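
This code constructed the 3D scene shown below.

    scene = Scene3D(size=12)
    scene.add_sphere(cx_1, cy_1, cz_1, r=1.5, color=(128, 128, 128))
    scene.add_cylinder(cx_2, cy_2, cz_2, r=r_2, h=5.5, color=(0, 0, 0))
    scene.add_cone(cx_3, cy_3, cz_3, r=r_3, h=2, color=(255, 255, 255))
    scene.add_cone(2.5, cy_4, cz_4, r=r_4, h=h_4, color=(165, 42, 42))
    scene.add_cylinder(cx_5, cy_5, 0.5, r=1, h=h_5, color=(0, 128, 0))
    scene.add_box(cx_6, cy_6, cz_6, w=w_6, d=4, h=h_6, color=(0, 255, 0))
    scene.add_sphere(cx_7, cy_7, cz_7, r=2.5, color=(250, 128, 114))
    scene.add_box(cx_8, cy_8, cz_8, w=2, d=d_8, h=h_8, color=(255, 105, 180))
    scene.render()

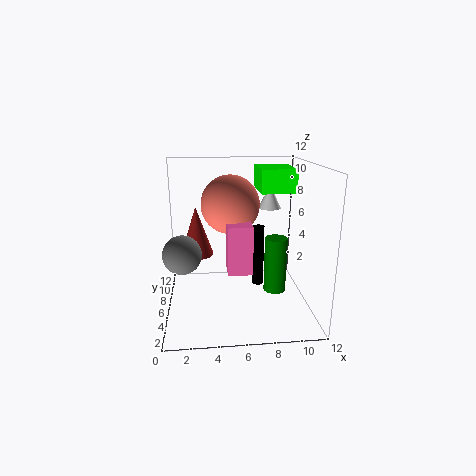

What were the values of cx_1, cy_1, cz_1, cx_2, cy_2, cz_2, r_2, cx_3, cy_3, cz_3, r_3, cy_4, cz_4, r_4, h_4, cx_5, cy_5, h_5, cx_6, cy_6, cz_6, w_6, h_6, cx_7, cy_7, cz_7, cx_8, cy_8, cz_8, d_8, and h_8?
cx_1 = 1.5, cy_1 = 4, cz_1 = 5.5, cx_2 = 8, cy_2 = 7.5, cz_2 = 1, r_2 = 0.5, cx_3 = 9, cy_3 = 8, cz_3 = 8, r_3 = 1, cy_4 = 9, cz_4 = 3.5, r_4 = 1.5, h_4 = 4.5, cx_5 = 9.5, cy_5 = 7, h_5 = 5, cx_6 = 8, cy_6 = 6.5, cz_6 = 9.5, w_6 = 3, h_6 = 2, cx_7 = 5.5, cy_7 = 7.5, cz_7 = 8.5, cx_8 = 5, cy_8 = 4, cz_8 = 3.5, d_8 = 2.5, h_8 = 4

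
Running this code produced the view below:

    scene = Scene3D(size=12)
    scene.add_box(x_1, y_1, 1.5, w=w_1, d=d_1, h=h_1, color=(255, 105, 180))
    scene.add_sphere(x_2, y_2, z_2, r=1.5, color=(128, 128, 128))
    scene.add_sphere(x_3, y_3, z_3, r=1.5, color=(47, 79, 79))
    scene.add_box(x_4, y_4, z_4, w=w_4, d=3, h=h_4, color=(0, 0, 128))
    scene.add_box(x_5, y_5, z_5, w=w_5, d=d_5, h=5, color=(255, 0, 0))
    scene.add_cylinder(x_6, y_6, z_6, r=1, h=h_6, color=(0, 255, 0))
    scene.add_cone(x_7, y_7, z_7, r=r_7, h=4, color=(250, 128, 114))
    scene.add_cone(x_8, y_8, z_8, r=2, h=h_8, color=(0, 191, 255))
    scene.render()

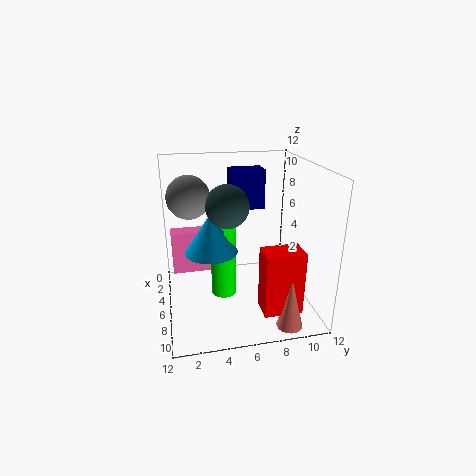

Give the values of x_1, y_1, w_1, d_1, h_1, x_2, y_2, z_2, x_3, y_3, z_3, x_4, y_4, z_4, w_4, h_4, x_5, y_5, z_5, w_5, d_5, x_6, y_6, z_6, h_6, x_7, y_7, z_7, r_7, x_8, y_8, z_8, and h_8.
x_1 = 1.5; y_1 = 0.5; w_1 = 1.5; d_1 = 4; h_1 = 4; x_2 = 8.5; y_2 = 2; z_2 = 10.5; x_3 = 9.5; y_3 = 4.5; z_3 = 10; x_4 = 1.5; y_4 = 6; z_4 = 7.5; w_4 = 2; h_4 = 3.5; x_5 = 9; y_5 = 7; z_5 = 1.5; w_5 = 2; d_5 = 3; x_6 = 7.5; y_6 = 4.5; z_6 = 2; h_6 = 5.5; x_7 = 11; y_7 = 9; z_7 = 0.5; r_7 = 1; x_8 = 8; y_8 = 3.5; z_8 = 6; h_8 = 3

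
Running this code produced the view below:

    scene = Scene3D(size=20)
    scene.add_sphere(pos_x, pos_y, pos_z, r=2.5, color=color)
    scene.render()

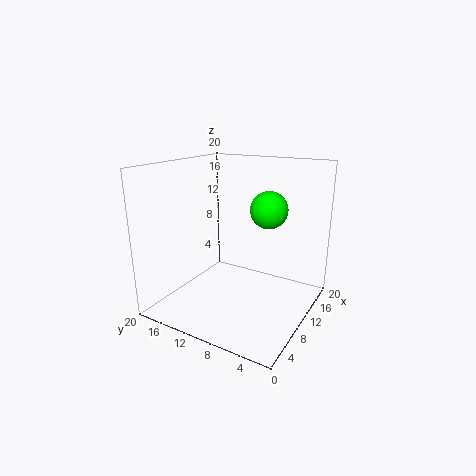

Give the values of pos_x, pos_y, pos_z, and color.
pos_x = 11.25
pos_y = 6
pos_z = 14.25
color = 'lime'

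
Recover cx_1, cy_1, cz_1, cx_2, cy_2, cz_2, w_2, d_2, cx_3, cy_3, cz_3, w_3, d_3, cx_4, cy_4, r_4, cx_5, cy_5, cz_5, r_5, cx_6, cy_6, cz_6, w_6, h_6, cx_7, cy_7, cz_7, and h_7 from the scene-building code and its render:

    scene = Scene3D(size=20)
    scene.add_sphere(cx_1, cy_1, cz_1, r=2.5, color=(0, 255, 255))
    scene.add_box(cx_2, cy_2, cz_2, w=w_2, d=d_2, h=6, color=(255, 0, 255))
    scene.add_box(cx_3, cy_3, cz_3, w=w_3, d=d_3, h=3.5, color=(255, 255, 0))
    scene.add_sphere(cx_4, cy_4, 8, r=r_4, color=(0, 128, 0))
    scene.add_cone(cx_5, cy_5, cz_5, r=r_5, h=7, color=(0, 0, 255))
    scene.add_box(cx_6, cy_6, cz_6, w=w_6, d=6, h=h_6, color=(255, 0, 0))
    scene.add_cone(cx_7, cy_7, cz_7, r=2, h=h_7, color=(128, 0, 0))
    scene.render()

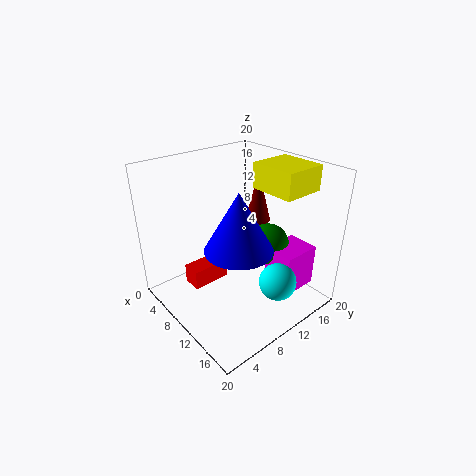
cx_1 = 16.5, cy_1 = 11.5, cz_1 = 5.5, cx_2 = 12.5, cy_2 = 13, cz_2 = 2.5, w_2 = 4.5, d_2 = 5.5, cx_3 = 9.5, cy_3 = 13, cz_3 = 16.5, w_3 = 6.5, d_3 = 6, cx_4 = 11.5, cy_4 = 14.5, r_4 = 3, cx_5 = 15.5, cy_5 = 5.5, cz_5 = 12.5, r_5 = 4, cx_6 = 2.5, cy_6 = 5.5, cz_6 = 0.5, w_6 = 3, h_6 = 3, cx_7 = 6, cy_7 = 17.5, cz_7 = 9, h_7 = 8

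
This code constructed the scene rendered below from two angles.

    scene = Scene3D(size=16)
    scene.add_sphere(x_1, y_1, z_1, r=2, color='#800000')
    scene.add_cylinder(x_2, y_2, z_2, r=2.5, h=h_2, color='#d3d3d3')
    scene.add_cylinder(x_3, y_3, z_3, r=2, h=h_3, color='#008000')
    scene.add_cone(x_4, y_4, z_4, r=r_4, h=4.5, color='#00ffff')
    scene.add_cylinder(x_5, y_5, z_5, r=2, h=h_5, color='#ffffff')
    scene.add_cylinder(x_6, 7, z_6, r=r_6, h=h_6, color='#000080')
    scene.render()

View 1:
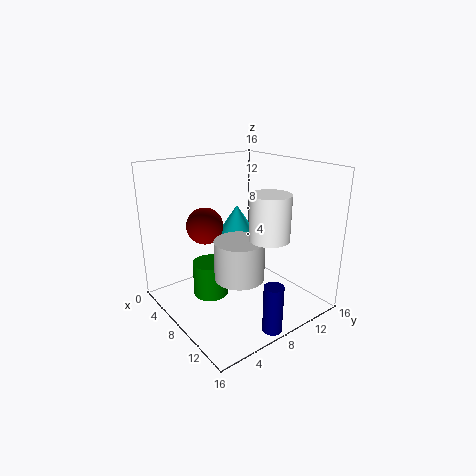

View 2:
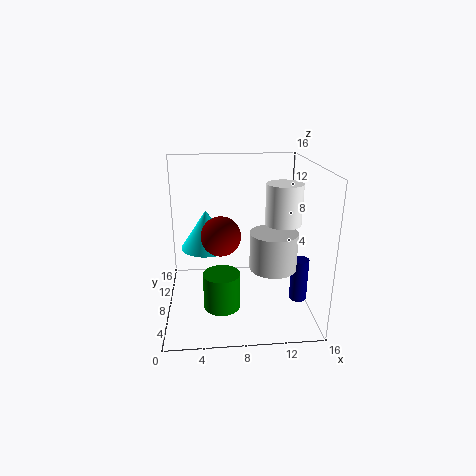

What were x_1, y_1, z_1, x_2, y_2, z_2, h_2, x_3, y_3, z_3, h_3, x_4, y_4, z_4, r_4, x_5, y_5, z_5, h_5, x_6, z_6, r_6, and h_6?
x_1 = 6; y_1 = 5; z_1 = 9.5; x_2 = 11.5; y_2 = 5.5; z_2 = 5.5; h_2 = 4; x_3 = 6; y_3 = 5.5; z_3 = 1; h_3 = 4; x_4 = 4.5; y_4 = 10.5; z_4 = 6; r_4 = 3; x_5 = 13; y_5 = 8; z_5 = 9.5; h_5 = 4.5; x_6 = 15; z_6 = 0.5; r_6 = 1; h_6 = 5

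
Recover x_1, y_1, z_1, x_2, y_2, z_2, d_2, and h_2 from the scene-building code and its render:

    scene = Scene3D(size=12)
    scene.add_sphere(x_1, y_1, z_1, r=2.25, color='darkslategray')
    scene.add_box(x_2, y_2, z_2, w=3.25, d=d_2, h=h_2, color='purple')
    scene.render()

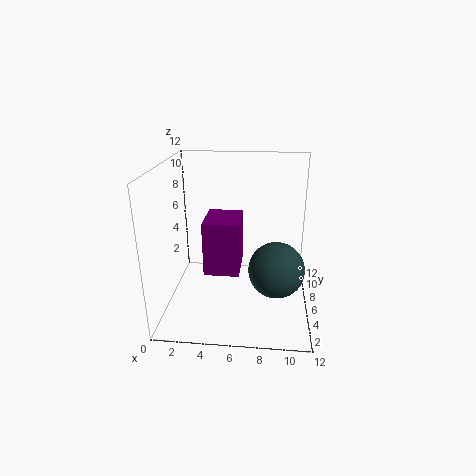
x_1 = 9.25
y_1 = 4.5
z_1 = 4
x_2 = 2.75
y_2 = 6.75
z_2 = 1.75
d_2 = 4
h_2 = 5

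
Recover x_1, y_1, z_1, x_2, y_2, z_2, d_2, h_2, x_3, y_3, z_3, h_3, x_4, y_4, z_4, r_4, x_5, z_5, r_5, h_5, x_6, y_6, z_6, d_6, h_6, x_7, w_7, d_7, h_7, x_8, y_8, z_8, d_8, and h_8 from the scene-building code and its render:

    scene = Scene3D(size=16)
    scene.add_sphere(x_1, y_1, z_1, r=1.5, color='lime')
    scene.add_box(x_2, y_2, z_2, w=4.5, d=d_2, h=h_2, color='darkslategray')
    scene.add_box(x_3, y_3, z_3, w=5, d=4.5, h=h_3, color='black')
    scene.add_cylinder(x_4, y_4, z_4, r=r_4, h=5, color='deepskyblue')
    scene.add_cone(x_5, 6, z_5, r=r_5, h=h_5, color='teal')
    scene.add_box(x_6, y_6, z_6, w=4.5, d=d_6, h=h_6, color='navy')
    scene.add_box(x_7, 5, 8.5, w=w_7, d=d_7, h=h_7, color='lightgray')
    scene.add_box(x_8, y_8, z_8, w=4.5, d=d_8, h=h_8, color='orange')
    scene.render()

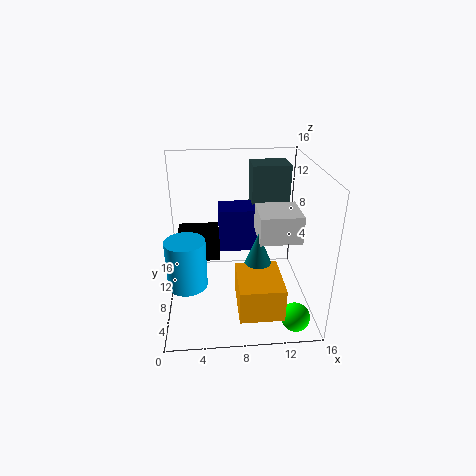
x_1 = 13.5
y_1 = 2
z_1 = 1.5
x_2 = 10
y_2 = 11.5
z_2 = 8
d_2 = 3.5
h_2 = 7
x_3 = 1
y_3 = 10
z_3 = 4
h_3 = 3
x_4 = 2.5
y_4 = 4
z_4 = 5
r_4 = 2
x_5 = 10
z_5 = 4.5
r_5 = 2
h_5 = 5
x_6 = 6
y_6 = 9.5
z_6 = 5.5
d_6 = 3.5
h_6 = 5
x_7 = 10
w_7 = 4.5
d_7 = 4.5
h_7 = 3
x_8 = 7.5
y_8 = 0.5
z_8 = 2.5
d_8 = 5.5
h_8 = 3.5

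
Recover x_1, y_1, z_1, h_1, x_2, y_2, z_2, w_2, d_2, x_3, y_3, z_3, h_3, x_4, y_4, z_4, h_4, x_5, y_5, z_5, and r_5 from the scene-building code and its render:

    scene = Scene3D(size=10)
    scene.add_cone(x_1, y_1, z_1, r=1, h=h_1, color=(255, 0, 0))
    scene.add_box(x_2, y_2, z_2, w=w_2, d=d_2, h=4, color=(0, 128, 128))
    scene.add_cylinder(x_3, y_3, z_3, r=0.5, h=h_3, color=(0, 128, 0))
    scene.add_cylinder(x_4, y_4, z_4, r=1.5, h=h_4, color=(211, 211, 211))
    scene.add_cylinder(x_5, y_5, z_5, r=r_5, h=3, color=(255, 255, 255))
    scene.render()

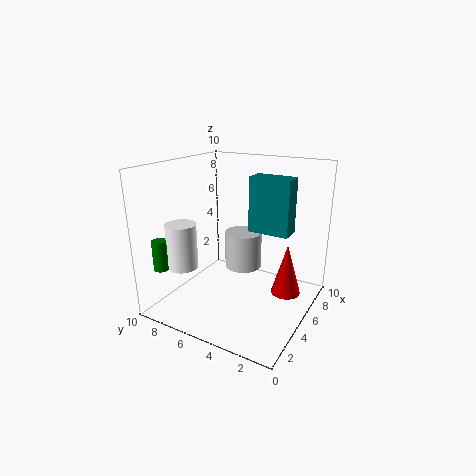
x_1 = 5.5
y_1 = 1.5
z_1 = 1.5
h_1 = 3.5
x_2 = 6.5
y_2 = 2
z_2 = 5
w_2 = 1.5
d_2 = 3
x_3 = 1
y_3 = 8.5
z_3 = 3.5
h_3 = 2
x_4 = 8.5
y_4 = 6.5
z_4 = 1
h_4 = 3
x_5 = 2
y_5 = 7.5
z_5 = 3.5
r_5 = 1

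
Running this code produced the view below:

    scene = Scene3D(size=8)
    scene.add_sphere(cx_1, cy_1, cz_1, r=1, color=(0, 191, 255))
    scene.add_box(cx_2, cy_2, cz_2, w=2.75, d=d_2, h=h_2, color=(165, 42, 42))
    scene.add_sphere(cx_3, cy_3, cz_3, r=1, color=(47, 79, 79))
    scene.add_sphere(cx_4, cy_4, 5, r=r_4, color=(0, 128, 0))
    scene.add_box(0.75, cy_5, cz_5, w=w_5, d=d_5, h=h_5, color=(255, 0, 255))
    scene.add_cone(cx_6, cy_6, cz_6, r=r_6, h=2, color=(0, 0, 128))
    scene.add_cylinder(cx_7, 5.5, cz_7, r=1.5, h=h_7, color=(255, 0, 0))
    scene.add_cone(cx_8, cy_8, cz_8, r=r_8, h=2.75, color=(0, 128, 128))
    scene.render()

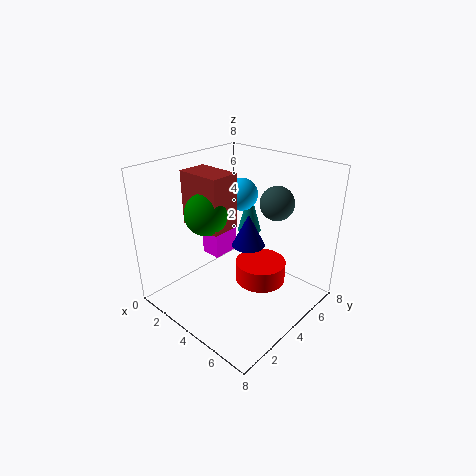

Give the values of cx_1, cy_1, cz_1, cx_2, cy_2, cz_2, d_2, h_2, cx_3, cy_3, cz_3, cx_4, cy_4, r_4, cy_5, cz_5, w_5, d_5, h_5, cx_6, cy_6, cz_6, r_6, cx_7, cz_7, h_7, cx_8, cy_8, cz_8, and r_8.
cx_1 = 2.25; cy_1 = 6.25; cz_1 = 5.5; cx_2 = 0.25; cy_2 = 3.25; cz_2 = 4; d_2 = 1.75; h_2 = 3.25; cx_3 = 4.75; cy_3 = 6.5; cz_3 = 5.5; cx_4 = 2; cy_4 = 3.5; r_4 = 1.25; cy_5 = 4.25; cz_5 = 1.75; w_5 = 1.25; d_5 = 1.75; h_5 = 2.25; cx_6 = 3.5; cy_6 = 5.5; cz_6 = 2.75; r_6 = 1; cx_7 = 4.5; cz_7 = 0.75; h_7 = 1.25; cx_8 = 2.5; cy_8 = 6.75; cz_8 = 3; r_8 = 0.75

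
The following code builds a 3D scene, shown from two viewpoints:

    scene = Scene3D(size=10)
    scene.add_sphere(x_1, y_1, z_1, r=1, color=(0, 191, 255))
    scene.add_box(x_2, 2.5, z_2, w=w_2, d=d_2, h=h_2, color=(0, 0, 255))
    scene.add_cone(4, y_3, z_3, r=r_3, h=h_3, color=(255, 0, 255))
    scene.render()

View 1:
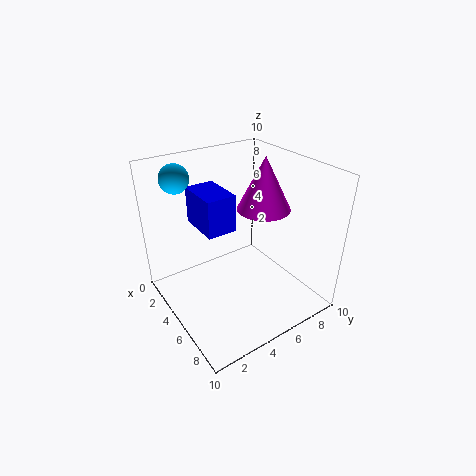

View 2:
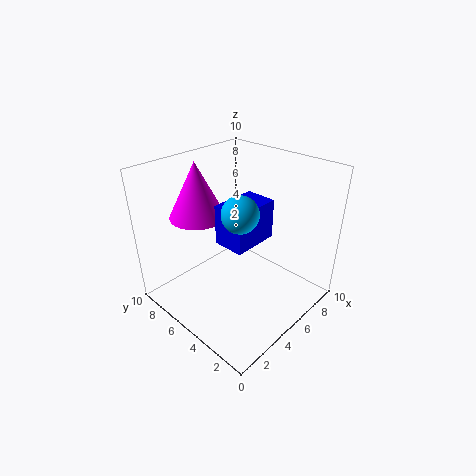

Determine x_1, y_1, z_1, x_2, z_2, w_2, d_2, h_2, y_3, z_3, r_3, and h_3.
x_1 = 2
y_1 = 2
z_1 = 9
x_2 = 2.5
z_2 = 6
w_2 = 3
d_2 = 2
h_2 = 2.5
y_3 = 8
z_3 = 6
r_3 = 2
h_3 = 4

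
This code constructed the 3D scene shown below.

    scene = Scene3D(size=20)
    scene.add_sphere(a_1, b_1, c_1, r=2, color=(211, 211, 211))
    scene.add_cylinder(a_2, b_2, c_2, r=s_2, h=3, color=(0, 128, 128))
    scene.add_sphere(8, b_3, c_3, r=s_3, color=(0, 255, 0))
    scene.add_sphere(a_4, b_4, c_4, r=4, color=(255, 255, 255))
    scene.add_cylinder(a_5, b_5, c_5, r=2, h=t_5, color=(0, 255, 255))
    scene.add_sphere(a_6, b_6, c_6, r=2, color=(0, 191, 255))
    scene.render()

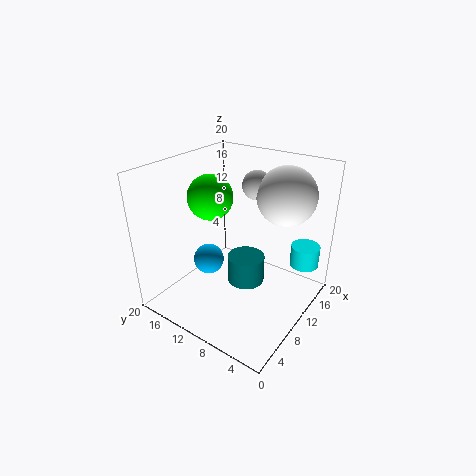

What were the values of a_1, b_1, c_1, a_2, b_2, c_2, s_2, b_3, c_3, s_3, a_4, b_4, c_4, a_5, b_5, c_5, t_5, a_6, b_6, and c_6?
a_1 = 13
b_1 = 9
c_1 = 17
a_2 = 3
b_2 = 4
c_2 = 10
s_2 = 2
b_3 = 13
c_3 = 16
s_3 = 3
a_4 = 14
b_4 = 5
c_4 = 16
a_5 = 15
b_5 = 2
c_5 = 6
t_5 = 3
a_6 = 6
b_6 = 12
c_6 = 8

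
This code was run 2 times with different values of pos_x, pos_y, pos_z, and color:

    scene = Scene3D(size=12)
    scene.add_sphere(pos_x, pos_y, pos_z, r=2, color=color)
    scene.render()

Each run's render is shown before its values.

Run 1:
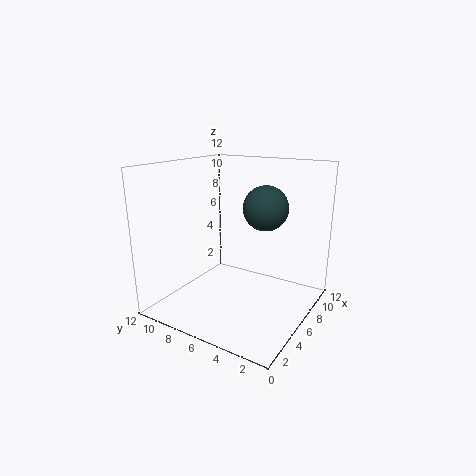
pos_x = 9; pos_y = 5; pos_z = 8; color = 'darkslategray'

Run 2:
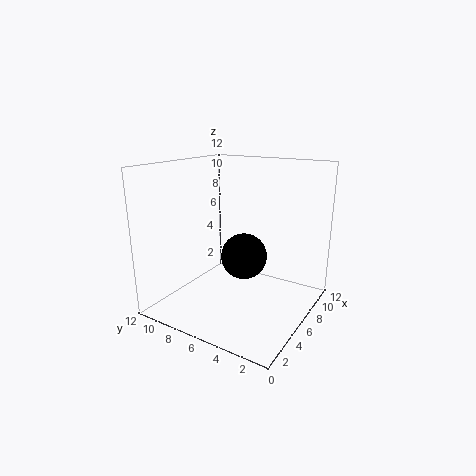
pos_x = 7; pos_y = 6; pos_z = 4; color = 'black'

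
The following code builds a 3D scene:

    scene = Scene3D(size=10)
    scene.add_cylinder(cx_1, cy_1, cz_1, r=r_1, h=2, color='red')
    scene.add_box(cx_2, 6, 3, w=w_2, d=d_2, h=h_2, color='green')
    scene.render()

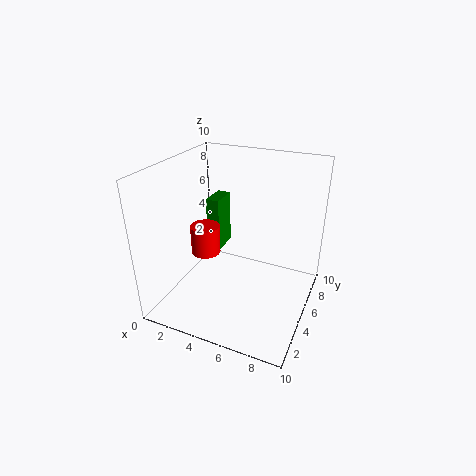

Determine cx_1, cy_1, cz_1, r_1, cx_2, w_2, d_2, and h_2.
cx_1 = 3
cy_1 = 4
cz_1 = 4
r_1 = 1
cx_2 = 2
w_2 = 1
d_2 = 2
h_2 = 4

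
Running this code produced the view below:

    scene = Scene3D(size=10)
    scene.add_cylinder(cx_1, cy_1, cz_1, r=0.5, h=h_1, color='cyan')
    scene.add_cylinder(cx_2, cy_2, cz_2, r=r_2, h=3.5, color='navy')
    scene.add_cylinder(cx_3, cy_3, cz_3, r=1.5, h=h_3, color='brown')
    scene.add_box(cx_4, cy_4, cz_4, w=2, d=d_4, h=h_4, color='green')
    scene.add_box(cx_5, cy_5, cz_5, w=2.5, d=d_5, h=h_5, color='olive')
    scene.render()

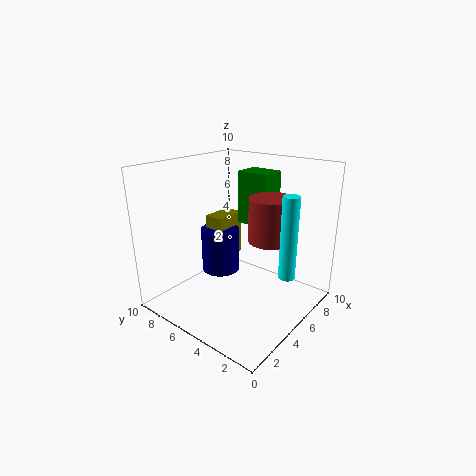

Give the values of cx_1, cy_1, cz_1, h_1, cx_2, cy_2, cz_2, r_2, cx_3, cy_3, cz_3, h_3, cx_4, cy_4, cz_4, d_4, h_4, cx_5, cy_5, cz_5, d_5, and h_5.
cx_1 = 4, cy_1 = 0.5, cz_1 = 4, h_1 = 5, cx_2 = 6.5, cy_2 = 8, cz_2 = 1, r_2 = 1.5, cx_3 = 6, cy_3 = 3, cz_3 = 5, h_3 = 3, cx_4 = 7.5, cy_4 = 4.5, cz_4 = 5, d_4 = 2.5, h_4 = 4, cx_5 = 6, cy_5 = 7.5, cz_5 = 2, d_5 = 1.5, h_5 = 3.5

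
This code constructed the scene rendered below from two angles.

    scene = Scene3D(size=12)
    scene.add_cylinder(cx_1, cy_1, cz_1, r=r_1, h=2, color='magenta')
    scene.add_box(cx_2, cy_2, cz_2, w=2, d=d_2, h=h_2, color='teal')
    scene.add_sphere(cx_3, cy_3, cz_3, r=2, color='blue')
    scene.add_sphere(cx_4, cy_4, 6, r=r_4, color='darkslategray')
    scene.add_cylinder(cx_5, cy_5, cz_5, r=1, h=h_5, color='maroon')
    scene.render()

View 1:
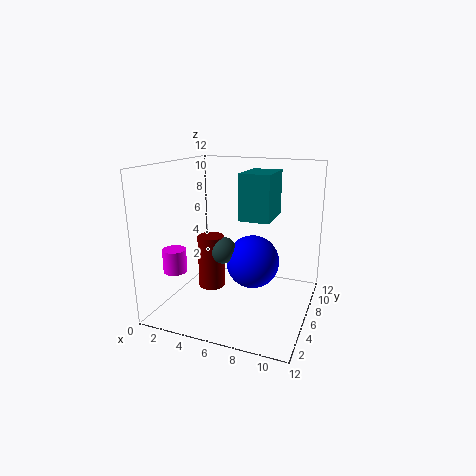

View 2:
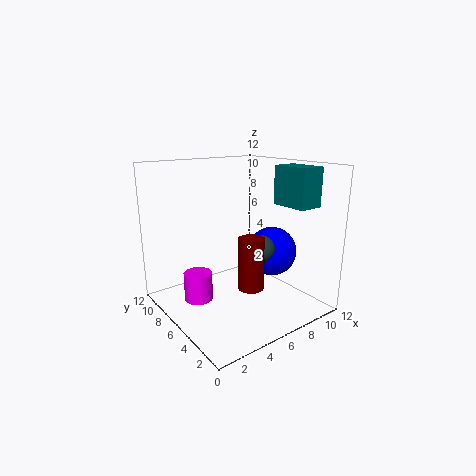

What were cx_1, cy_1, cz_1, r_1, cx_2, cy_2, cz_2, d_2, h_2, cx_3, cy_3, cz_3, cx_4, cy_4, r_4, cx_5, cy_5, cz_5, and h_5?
cx_1 = 1; cy_1 = 4; cz_1 = 3; r_1 = 1; cx_2 = 8; cy_2 = 1; cz_2 = 9; d_2 = 3; h_2 = 3; cx_3 = 8; cy_3 = 4; cz_3 = 5; cx_4 = 6; cy_4 = 3; r_4 = 1; cx_5 = 5; cy_5 = 3; cz_5 = 3; h_5 = 4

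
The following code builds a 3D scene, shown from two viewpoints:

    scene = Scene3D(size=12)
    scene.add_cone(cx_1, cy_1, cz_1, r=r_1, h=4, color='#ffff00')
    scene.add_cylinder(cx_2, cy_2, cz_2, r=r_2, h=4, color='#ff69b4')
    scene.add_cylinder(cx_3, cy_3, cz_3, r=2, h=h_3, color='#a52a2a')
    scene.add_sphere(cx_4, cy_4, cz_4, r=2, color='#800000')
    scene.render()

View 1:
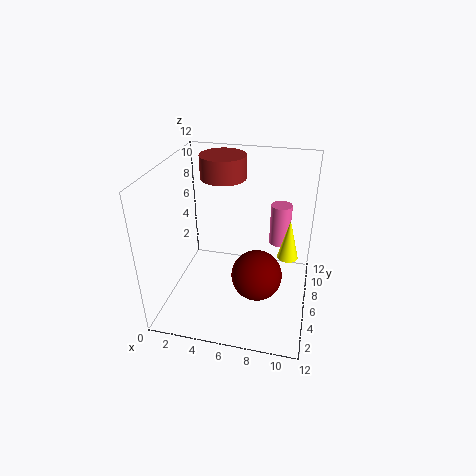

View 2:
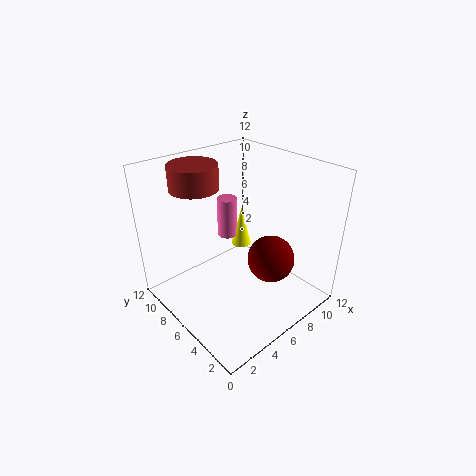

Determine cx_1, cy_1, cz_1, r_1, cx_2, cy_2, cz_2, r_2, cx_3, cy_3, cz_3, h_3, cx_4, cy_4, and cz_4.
cx_1 = 10; cy_1 = 10; cz_1 = 2; r_1 = 1; cx_2 = 9; cy_2 = 11; cz_2 = 3; r_2 = 1; cx_3 = 4; cy_3 = 9; cz_3 = 10; h_3 = 2; cx_4 = 8; cy_4 = 4; cz_4 = 4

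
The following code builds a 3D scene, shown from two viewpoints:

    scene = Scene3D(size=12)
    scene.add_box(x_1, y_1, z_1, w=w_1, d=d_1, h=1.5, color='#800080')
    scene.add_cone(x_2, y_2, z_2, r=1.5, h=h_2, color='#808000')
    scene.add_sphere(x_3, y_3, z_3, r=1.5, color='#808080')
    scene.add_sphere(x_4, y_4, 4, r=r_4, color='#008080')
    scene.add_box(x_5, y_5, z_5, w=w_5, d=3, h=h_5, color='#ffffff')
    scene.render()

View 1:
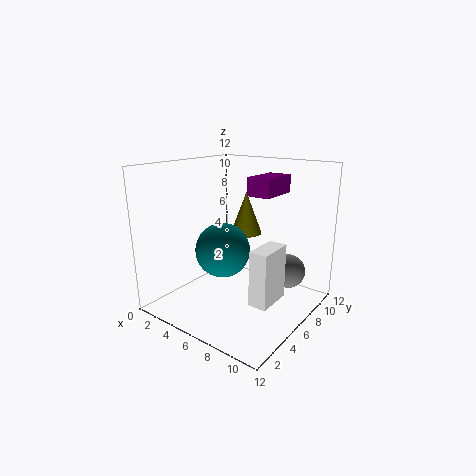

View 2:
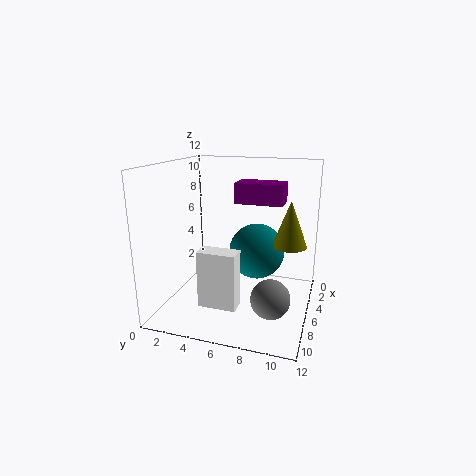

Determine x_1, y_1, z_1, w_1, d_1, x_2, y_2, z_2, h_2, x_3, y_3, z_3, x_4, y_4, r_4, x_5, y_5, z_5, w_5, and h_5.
x_1 = 6.5; y_1 = 6.5; z_1 = 9.5; w_1 = 2; d_1 = 3.5; x_2 = 4; y_2 = 10; z_2 = 5; h_2 = 4; x_3 = 9; y_3 = 9.5; z_3 = 2.5; x_4 = 3.5; y_4 = 7; r_4 = 2.5; x_5 = 8.5; y_5 = 4; z_5 = 1.5; w_5 = 1.5; h_5 = 4.5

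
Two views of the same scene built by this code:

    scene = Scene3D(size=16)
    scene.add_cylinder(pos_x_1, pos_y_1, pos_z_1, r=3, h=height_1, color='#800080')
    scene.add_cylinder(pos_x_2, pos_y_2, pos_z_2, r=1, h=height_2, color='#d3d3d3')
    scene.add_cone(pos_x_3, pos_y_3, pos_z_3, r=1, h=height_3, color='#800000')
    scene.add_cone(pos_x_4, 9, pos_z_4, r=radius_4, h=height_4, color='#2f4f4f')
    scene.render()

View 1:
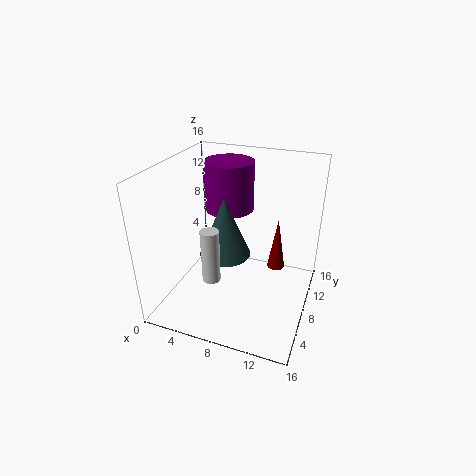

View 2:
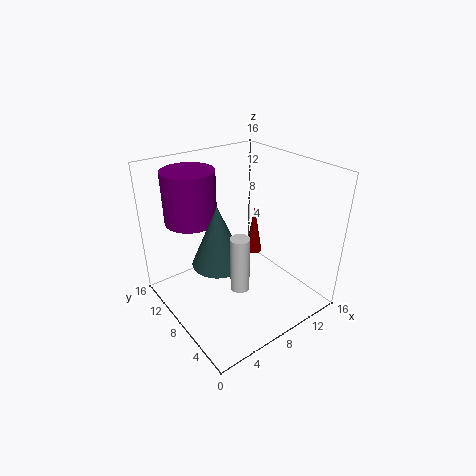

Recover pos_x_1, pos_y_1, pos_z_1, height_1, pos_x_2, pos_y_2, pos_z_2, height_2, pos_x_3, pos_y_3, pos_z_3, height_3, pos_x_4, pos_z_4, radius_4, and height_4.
pos_x_1 = 5; pos_y_1 = 13; pos_z_1 = 9; height_1 = 6; pos_x_2 = 6; pos_y_2 = 5; pos_z_2 = 4; height_2 = 6; pos_x_3 = 12; pos_y_3 = 10; pos_z_3 = 4; height_3 = 6; pos_x_4 = 6; pos_z_4 = 5; radius_4 = 3; height_4 = 7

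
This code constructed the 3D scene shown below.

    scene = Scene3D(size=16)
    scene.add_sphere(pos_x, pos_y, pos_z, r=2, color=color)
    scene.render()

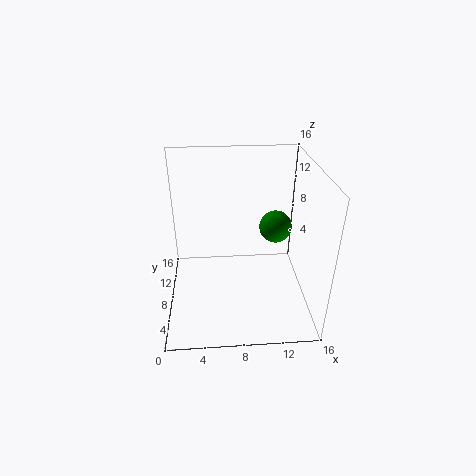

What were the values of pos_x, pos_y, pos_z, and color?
pos_x = 13; pos_y = 12; pos_z = 7; color = 'green'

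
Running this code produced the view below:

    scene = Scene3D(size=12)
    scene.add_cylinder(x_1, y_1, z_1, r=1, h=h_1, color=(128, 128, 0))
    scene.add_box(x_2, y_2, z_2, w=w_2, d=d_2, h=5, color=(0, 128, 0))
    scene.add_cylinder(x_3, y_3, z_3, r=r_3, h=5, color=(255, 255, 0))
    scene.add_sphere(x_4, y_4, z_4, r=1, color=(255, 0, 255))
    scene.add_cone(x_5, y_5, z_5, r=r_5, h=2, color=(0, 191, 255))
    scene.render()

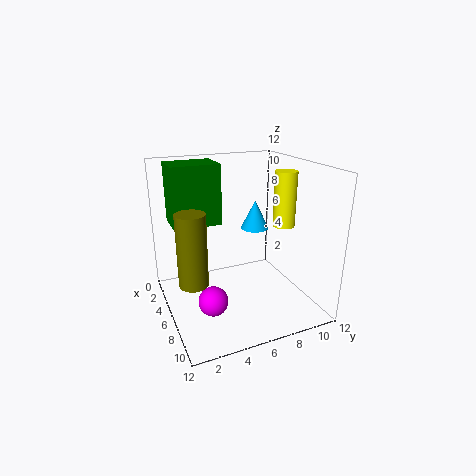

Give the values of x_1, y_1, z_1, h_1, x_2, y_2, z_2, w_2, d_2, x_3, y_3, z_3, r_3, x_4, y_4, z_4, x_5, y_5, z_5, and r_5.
x_1 = 10; y_1 = 1; z_1 = 5; h_1 = 5; x_2 = 2; y_2 = 1; z_2 = 7; w_2 = 3; d_2 = 4; x_3 = 5; y_3 = 11; z_3 = 6; r_3 = 1; x_4 = 11; y_4 = 2; z_4 = 4; x_5 = 9; y_5 = 6; z_5 = 8; r_5 = 1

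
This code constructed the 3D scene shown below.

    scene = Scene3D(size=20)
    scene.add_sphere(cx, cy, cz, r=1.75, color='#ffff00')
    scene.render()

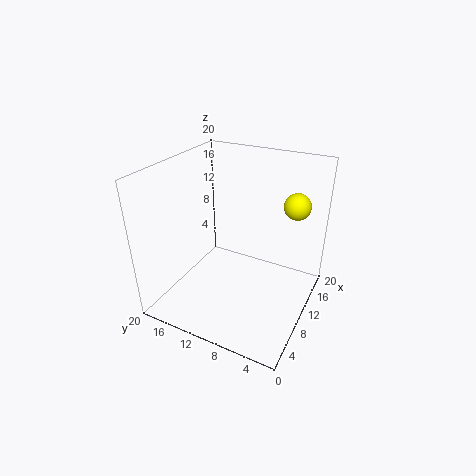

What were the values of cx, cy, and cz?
cx = 12.5; cy = 2.75; cz = 15.25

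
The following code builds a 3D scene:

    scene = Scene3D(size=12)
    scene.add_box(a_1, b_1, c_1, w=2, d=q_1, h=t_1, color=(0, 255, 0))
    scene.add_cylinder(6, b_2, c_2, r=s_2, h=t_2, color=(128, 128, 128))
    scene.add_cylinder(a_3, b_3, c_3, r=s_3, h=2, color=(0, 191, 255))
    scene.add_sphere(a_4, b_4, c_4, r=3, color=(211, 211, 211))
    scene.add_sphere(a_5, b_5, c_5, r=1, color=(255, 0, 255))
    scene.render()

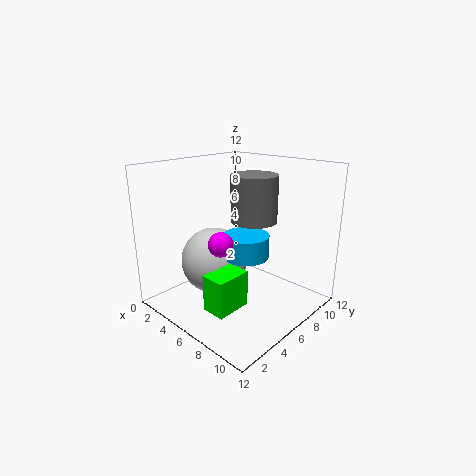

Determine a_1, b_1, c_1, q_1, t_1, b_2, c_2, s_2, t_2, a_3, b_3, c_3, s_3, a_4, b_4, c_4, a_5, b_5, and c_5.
a_1 = 6, b_1 = 2, c_1 = 1, q_1 = 3, t_1 = 3, b_2 = 8, c_2 = 7, s_2 = 2, t_2 = 4, a_3 = 6, b_3 = 7, c_3 = 4, s_3 = 2, a_4 = 3, b_4 = 6, c_4 = 3, a_5 = 6, b_5 = 4, c_5 = 6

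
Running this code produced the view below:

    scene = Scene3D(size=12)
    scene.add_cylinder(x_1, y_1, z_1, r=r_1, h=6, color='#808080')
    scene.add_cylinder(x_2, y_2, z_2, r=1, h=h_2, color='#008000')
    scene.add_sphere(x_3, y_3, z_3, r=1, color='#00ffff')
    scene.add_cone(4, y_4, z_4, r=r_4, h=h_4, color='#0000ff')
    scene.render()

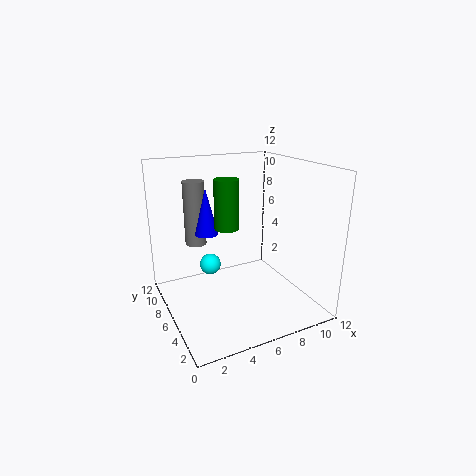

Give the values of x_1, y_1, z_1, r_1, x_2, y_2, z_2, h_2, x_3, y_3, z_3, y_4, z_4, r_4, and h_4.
x_1 = 4
y_1 = 11
z_1 = 4
r_1 = 1
x_2 = 5
y_2 = 6
z_2 = 7
h_2 = 4
x_3 = 5
y_3 = 10
z_3 = 2
y_4 = 8
z_4 = 6
r_4 = 1
h_4 = 4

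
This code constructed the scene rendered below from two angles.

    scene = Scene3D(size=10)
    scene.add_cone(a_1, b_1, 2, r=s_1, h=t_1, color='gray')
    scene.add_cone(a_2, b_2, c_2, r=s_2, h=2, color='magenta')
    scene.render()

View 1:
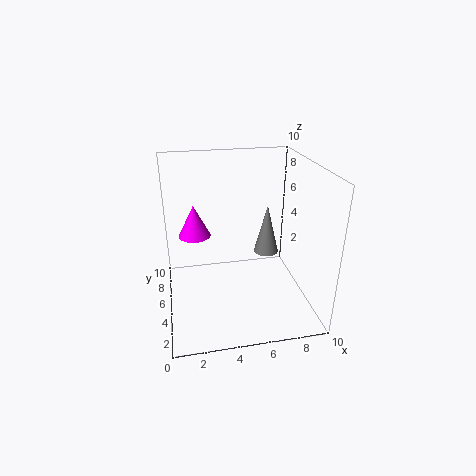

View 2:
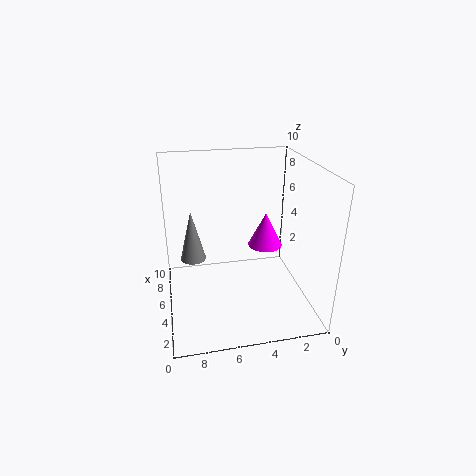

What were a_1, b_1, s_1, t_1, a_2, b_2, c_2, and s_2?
a_1 = 8, b_1 = 8, s_1 = 1, t_1 = 4, a_2 = 2, b_2 = 4, c_2 = 6, s_2 = 1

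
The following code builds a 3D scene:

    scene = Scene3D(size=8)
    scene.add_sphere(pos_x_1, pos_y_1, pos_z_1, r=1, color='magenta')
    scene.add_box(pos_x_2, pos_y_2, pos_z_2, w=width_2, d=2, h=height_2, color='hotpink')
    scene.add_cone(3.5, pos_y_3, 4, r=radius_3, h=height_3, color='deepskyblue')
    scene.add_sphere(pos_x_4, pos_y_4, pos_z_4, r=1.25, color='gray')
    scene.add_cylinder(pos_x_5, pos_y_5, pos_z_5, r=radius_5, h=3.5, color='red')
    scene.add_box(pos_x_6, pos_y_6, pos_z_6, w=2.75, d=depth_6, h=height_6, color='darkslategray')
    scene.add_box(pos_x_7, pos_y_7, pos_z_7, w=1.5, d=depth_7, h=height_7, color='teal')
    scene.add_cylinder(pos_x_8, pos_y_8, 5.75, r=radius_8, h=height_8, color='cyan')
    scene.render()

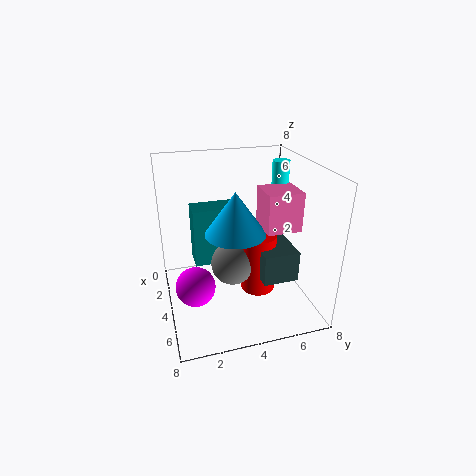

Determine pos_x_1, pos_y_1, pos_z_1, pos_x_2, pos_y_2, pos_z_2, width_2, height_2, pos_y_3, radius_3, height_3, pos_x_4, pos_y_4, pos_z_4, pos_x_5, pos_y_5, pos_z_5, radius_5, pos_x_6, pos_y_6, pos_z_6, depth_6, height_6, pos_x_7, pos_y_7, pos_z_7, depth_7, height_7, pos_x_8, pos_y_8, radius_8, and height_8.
pos_x_1 = 5.75, pos_y_1 = 1.25, pos_z_1 = 2.5, pos_x_2 = 2.75, pos_y_2 = 5.5, pos_z_2 = 4.25, width_2 = 2, height_2 = 2.25, pos_y_3 = 4, radius_3 = 1.75, height_3 = 2.5, pos_x_4 = 3.75, pos_y_4 = 3.75, pos_z_4 = 2.25, pos_x_5 = 4, pos_y_5 = 5.25, pos_z_5 = 0.5, radius_5 = 1, pos_x_6 = 3, pos_y_6 = 5, pos_z_6 = 1.75, depth_6 = 2, height_6 = 1.75, pos_x_7 = 1.25, pos_y_7 = 1.75, pos_z_7 = 1.75, depth_7 = 2.75, height_7 = 3.5, pos_x_8 = 2.5, pos_y_8 = 7, radius_8 = 0.5, height_8 = 2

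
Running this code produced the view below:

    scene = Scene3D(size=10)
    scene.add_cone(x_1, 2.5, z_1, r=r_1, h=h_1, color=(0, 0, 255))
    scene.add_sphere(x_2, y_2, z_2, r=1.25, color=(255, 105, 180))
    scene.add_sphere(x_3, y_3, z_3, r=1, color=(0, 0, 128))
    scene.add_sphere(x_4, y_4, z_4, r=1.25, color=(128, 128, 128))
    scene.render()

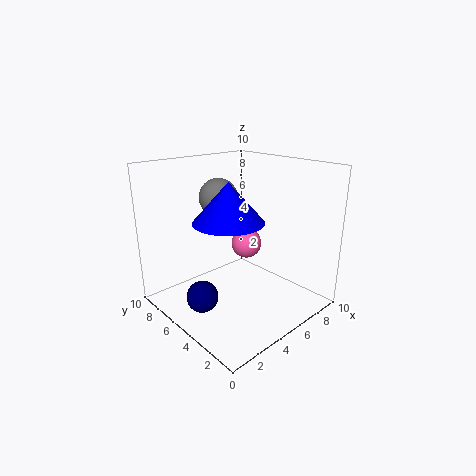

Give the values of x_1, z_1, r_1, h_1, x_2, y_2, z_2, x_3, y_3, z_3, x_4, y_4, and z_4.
x_1 = 2; z_1 = 7.5; r_1 = 2; h_1 = 2.25; x_2 = 8.5; y_2 = 7.75; z_2 = 2.75; x_3 = 1.25; y_3 = 4.25; z_3 = 2.25; x_4 = 3.75; y_4 = 5.5; z_4 = 8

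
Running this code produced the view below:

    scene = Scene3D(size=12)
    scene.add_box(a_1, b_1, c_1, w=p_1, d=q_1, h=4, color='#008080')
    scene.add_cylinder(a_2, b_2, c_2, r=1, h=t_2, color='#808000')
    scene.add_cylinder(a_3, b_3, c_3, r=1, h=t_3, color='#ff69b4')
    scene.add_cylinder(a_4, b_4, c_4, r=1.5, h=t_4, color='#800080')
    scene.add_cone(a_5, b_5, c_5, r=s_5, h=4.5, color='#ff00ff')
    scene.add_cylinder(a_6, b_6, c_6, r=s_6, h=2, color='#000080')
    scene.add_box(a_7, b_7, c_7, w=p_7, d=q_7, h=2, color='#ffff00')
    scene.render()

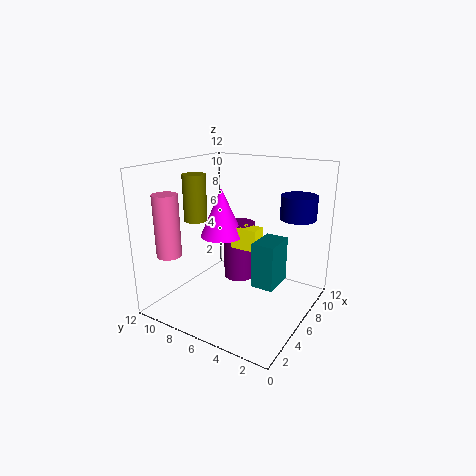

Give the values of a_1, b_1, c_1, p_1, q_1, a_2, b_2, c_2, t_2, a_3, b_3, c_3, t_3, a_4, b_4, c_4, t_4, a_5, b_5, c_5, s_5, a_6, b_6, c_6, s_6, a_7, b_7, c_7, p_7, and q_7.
a_1 = 6.5
b_1 = 3
c_1 = 1.5
p_1 = 3
q_1 = 2
a_2 = 5.5
b_2 = 10
c_2 = 7
t_2 = 4
a_3 = 2
b_3 = 10
c_3 = 5
t_3 = 5
a_4 = 9.5
b_4 = 8
c_4 = 0.5
t_4 = 5.5
a_5 = 8
b_5 = 9
c_5 = 5
s_5 = 2
a_6 = 9
b_6 = 2
c_6 = 7.5
s_6 = 1.5
a_7 = 8
b_7 = 5.5
c_7 = 4
p_7 = 1.5
q_7 = 2.5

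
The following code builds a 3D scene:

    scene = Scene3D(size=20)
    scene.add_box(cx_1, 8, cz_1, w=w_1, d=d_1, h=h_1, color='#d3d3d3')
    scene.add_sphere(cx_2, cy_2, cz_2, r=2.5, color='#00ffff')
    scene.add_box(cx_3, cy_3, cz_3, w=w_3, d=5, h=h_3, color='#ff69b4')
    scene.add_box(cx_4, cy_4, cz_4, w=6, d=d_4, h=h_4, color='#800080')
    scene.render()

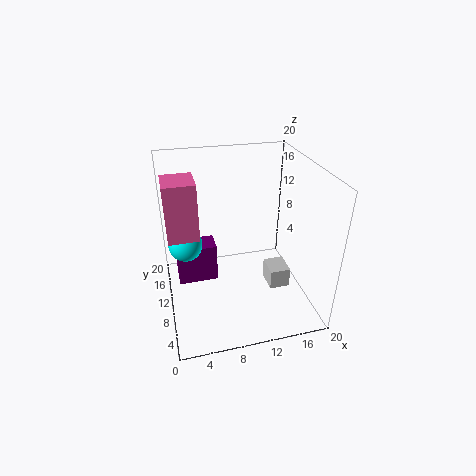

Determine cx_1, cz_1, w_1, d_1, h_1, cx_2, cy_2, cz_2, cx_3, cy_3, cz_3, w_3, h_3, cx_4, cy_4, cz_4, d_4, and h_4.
cx_1 = 14.5
cz_1 = 1.5
w_1 = 3
d_1 = 3.5
h_1 = 3
cx_2 = 3
cy_2 = 14
cz_2 = 7.5
cx_3 = 0.5
cy_3 = 12
cz_3 = 9
w_3 = 4.5
h_3 = 8.5
cx_4 = 1.5
cy_4 = 13
cz_4 = 1
d_4 = 3.5
h_4 = 6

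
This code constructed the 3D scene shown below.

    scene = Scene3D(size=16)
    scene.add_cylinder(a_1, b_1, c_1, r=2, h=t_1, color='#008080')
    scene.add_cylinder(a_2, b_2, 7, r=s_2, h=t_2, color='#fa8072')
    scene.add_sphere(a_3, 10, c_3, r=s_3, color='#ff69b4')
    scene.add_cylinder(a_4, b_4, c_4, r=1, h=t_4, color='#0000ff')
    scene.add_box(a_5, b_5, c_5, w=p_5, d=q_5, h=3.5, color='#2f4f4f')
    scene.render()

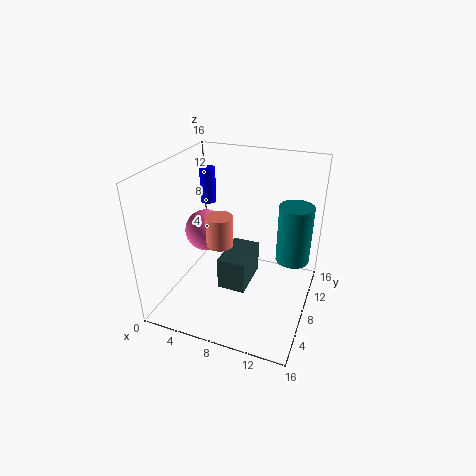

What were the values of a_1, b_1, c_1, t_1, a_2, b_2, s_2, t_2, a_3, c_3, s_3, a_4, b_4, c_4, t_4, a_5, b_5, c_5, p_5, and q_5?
a_1 = 13.5, b_1 = 12, c_1 = 4, t_1 = 7, a_2 = 6, b_2 = 7.5, s_2 = 1.5, t_2 = 3.5, a_3 = 3, c_3 = 7, s_3 = 2.5, a_4 = 1.5, b_4 = 14, c_4 = 9, t_4 = 4.5, a_5 = 7, b_5 = 4.5, c_5 = 3.5, p_5 = 3, q_5 = 5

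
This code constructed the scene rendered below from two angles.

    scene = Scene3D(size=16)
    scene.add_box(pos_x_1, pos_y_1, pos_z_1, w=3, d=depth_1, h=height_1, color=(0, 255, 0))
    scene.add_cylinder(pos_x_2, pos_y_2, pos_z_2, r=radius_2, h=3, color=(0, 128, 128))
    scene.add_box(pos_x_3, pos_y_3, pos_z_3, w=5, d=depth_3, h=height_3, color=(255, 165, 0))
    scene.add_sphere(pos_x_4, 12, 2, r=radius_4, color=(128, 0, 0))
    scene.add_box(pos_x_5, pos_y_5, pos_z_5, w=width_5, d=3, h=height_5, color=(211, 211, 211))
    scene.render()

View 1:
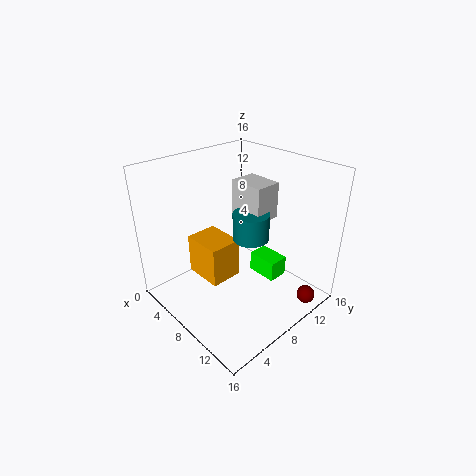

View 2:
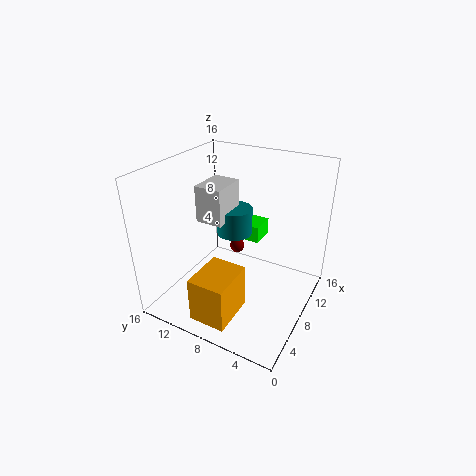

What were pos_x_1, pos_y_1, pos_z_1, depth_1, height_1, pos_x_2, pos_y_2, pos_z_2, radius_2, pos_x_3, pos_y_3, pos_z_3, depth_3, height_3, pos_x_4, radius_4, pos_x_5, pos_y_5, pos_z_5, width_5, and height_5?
pos_x_1 = 11
pos_y_1 = 7
pos_z_1 = 6
depth_1 = 2
height_1 = 2
pos_x_2 = 9
pos_y_2 = 9
pos_z_2 = 8
radius_2 = 2
pos_x_3 = 1
pos_y_3 = 6
pos_z_3 = 1
depth_3 = 4
height_3 = 5
pos_x_4 = 15
radius_4 = 1
pos_x_5 = 6
pos_y_5 = 9
pos_z_5 = 10
width_5 = 4
height_5 = 4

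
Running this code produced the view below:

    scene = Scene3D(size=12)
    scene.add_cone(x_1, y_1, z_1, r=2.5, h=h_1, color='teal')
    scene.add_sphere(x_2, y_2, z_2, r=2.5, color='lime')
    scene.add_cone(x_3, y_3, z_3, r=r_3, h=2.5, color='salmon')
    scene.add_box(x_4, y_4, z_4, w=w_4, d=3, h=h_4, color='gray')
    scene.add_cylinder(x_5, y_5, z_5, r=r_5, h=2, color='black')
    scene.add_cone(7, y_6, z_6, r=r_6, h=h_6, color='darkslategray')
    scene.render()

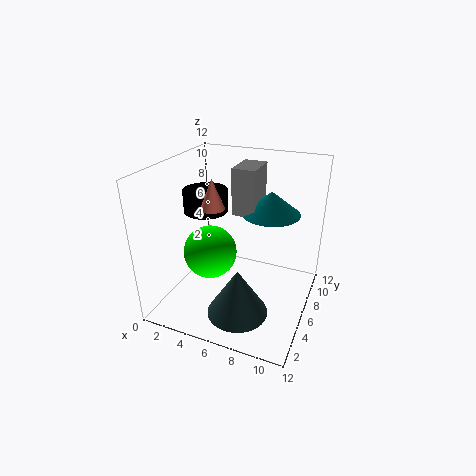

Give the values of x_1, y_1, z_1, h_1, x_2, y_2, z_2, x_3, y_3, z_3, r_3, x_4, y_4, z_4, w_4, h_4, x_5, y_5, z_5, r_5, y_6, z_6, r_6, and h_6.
x_1 = 8
y_1 = 8.5
z_1 = 7.5
h_1 = 2
x_2 = 2.5
y_2 = 7.5
z_2 = 3
x_3 = 4
y_3 = 5.5
z_3 = 8.5
r_3 = 1
x_4 = 5
y_4 = 7
z_4 = 7.5
w_4 = 2
h_4 = 4
x_5 = 2
y_5 = 8
z_5 = 7
r_5 = 2
y_6 = 3.5
z_6 = 0.5
r_6 = 2.5
h_6 = 4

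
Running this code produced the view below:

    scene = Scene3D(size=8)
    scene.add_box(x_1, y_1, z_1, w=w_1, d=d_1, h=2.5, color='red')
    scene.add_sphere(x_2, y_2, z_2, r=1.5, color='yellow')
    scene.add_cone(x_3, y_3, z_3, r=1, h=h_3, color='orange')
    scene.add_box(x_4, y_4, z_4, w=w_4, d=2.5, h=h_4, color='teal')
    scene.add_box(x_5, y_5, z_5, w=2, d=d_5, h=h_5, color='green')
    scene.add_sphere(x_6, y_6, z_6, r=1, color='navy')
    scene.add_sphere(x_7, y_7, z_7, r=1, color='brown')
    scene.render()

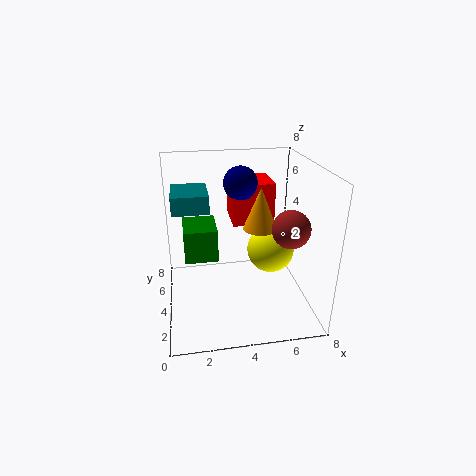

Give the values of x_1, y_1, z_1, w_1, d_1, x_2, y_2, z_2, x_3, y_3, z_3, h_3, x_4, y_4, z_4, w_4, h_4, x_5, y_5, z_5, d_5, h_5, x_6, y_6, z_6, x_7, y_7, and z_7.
x_1 = 4; y_1 = 5.5; z_1 = 4; w_1 = 2.5; d_1 = 2.5; x_2 = 6.5; y_2 = 6; z_2 = 2; x_3 = 5.5; y_3 = 5; z_3 = 4; h_3 = 2.5; x_4 = 0.5; y_4 = 4; z_4 = 5.5; w_4 = 2; h_4 = 1; x_5 = 1; y_5 = 5; z_5 = 2; d_5 = 2.5; h_5 = 2; x_6 = 4.5; y_6 = 6; z_6 = 6.5; x_7 = 6.5; y_7 = 2.5; z_7 = 5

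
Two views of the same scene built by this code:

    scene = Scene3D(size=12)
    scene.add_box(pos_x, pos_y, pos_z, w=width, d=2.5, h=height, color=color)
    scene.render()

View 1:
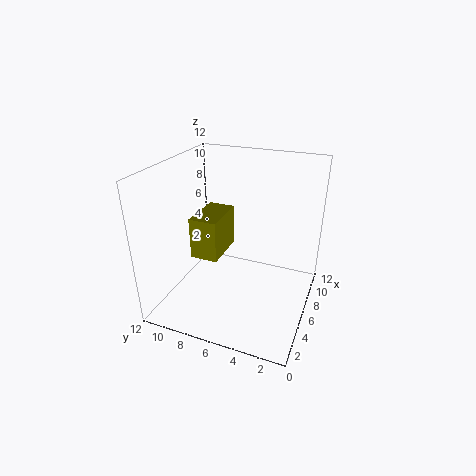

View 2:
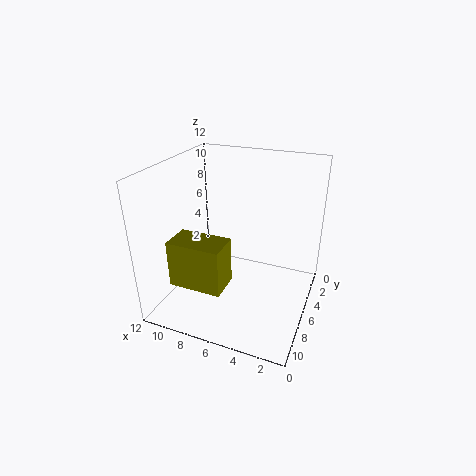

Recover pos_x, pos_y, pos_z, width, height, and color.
pos_x = 5.75
pos_y = 8
pos_z = 3.25
width = 4.25
height = 3.75
color = 'olive'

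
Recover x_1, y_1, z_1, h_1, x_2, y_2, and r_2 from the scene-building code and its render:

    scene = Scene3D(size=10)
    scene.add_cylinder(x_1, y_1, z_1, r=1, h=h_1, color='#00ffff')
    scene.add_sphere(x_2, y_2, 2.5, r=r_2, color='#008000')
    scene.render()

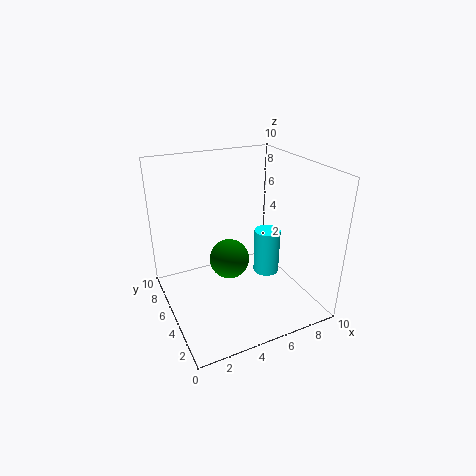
x_1 = 8, y_1 = 6, z_1 = 1, h_1 = 3.5, x_2 = 5, y_2 = 6.5, r_2 = 1.5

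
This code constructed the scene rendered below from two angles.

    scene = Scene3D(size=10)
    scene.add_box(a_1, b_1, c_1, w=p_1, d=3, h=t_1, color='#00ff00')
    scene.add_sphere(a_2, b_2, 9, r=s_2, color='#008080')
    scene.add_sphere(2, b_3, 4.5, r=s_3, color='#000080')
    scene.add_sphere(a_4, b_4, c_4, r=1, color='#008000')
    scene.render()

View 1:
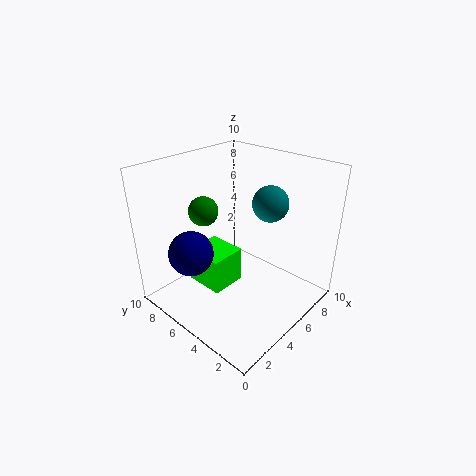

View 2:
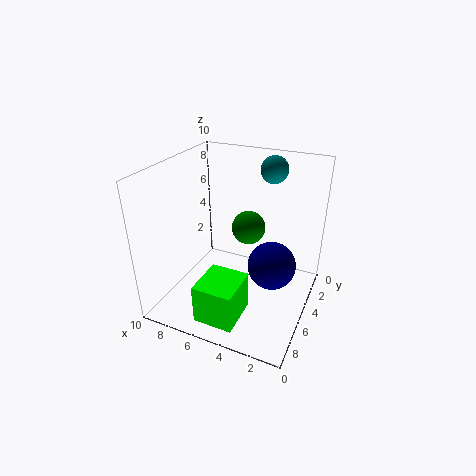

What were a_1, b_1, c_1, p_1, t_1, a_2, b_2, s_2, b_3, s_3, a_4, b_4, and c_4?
a_1 = 3.75; b_1 = 6; c_1 = 0.25; p_1 = 2.75; t_1 = 2.75; a_2 = 3.75; b_2 = 1.5; s_2 = 1; b_3 = 6.5; s_3 = 1.5; a_4 = 3.5; b_4 = 6.75; c_4 = 7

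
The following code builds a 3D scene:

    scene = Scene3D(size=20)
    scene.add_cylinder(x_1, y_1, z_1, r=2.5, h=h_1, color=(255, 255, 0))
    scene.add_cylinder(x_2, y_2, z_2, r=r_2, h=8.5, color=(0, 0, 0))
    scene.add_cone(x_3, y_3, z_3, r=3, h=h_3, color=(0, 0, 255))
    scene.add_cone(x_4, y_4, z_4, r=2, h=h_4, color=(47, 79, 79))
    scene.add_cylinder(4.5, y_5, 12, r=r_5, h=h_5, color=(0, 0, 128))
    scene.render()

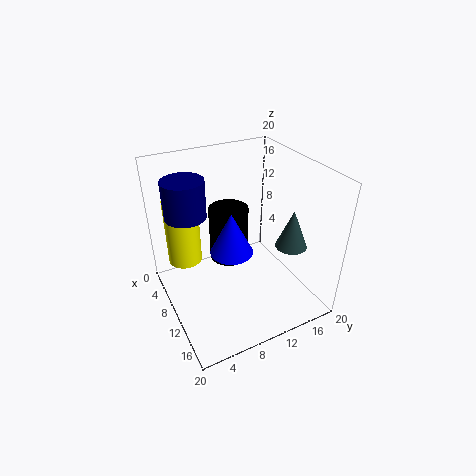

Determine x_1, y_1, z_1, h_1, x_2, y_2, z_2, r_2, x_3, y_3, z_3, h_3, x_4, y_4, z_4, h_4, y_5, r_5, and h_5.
x_1 = 4, y_1 = 4, z_1 = 4.5, h_1 = 10, x_2 = 5, y_2 = 11, z_2 = 3.5, r_2 = 3, x_3 = 10, y_3 = 9, z_3 = 8, h_3 = 6, x_4 = 16, y_4 = 14.5, z_4 = 11, h_4 = 5, y_5 = 4.5, r_5 = 3, h_5 = 5.5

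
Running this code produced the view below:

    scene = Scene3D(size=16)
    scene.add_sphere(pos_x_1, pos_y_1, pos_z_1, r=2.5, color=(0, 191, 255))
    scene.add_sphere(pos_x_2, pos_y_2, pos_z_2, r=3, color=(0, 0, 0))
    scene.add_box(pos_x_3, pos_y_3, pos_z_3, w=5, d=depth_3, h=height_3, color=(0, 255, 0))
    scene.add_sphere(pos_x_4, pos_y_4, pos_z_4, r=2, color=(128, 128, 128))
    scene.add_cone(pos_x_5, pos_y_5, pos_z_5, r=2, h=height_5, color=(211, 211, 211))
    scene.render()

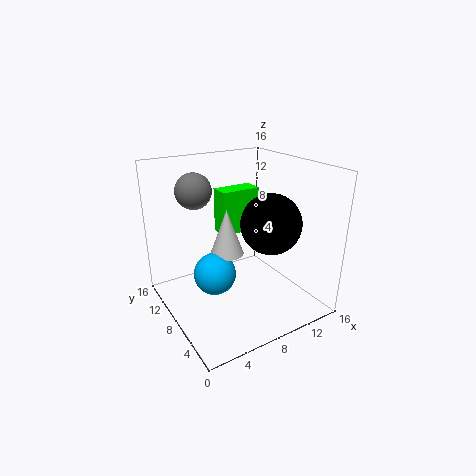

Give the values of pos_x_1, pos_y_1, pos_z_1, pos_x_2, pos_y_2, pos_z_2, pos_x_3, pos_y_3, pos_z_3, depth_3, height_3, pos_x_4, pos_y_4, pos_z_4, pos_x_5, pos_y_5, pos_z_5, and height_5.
pos_x_1 = 6; pos_y_1 = 10; pos_z_1 = 3; pos_x_2 = 9; pos_y_2 = 3.5; pos_z_2 = 11; pos_x_3 = 8.5; pos_y_3 = 12; pos_z_3 = 6.5; depth_3 = 2.5; height_3 = 5.5; pos_x_4 = 4.5; pos_y_4 = 11.5; pos_z_4 = 13; pos_x_5 = 8; pos_y_5 = 10.5; pos_z_5 = 5; height_5 = 5.5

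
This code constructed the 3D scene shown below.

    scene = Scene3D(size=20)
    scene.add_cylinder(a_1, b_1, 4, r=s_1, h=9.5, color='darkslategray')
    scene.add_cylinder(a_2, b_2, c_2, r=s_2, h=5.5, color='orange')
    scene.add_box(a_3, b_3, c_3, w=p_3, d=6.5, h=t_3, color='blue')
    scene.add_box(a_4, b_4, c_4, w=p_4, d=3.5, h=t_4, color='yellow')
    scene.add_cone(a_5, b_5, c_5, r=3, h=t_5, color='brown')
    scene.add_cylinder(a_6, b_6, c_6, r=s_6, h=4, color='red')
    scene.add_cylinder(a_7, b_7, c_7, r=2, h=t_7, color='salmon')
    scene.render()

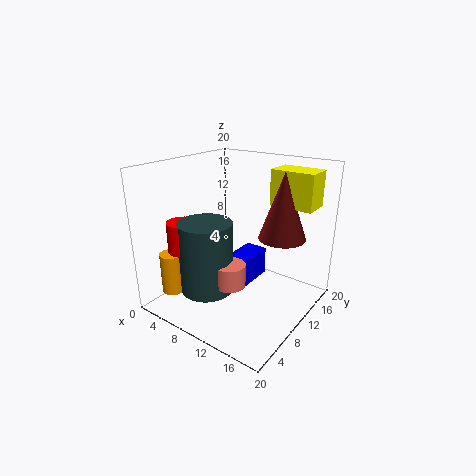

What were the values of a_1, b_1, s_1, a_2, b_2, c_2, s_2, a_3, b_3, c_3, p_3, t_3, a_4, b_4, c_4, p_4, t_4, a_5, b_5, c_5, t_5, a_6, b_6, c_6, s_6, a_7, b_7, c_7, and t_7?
a_1 = 8.5, b_1 = 5, s_1 = 3.5, a_2 = 4.5, b_2 = 2.5, c_2 = 3.5, s_2 = 1.5, a_3 = 6, b_3 = 12, c_3 = 0.5, p_3 = 3.5, t_3 = 4.5, a_4 = 14.5, b_4 = 10.5, c_4 = 15.5, p_4 = 5.5, t_4 = 4.5, a_5 = 16.5, b_5 = 10.5, c_5 = 11.5, t_5 = 8.5, a_6 = 6, b_6 = 3.5, c_6 = 9.5, s_6 = 2, a_7 = 12, b_7 = 5.5, c_7 = 5.5, t_7 = 3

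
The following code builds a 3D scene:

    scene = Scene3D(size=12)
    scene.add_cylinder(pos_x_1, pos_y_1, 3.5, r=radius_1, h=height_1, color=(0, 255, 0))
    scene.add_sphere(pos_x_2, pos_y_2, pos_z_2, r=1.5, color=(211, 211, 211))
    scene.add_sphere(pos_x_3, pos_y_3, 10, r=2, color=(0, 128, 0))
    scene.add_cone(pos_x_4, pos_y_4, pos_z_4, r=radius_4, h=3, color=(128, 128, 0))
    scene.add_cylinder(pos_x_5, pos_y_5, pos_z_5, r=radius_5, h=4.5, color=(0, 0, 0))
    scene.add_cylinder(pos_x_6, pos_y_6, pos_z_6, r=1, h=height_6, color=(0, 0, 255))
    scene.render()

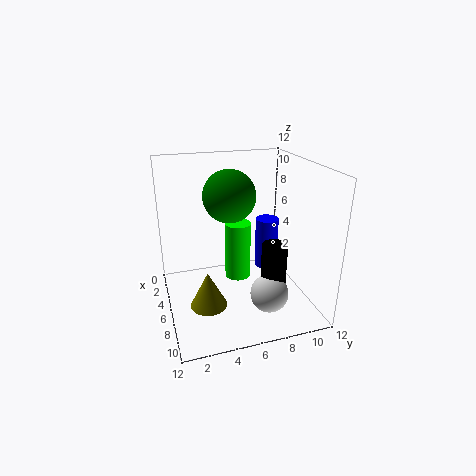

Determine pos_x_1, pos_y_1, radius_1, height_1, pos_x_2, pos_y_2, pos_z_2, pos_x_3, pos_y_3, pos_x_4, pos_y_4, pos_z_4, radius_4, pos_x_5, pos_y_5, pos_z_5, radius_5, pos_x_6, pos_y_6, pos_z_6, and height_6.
pos_x_1 = 7.5; pos_y_1 = 5.5; radius_1 = 1; height_1 = 4.5; pos_x_2 = 9.5; pos_y_2 = 7.5; pos_z_2 = 2.5; pos_x_3 = 7; pos_y_3 = 5; pos_x_4 = 7.5; pos_y_4 = 3; pos_z_4 = 1; radius_4 = 1.5; pos_x_5 = 9; pos_y_5 = 8; pos_z_5 = 2; radius_5 = 1; pos_x_6 = 5; pos_y_6 = 9; pos_z_6 = 2.5; height_6 = 4.5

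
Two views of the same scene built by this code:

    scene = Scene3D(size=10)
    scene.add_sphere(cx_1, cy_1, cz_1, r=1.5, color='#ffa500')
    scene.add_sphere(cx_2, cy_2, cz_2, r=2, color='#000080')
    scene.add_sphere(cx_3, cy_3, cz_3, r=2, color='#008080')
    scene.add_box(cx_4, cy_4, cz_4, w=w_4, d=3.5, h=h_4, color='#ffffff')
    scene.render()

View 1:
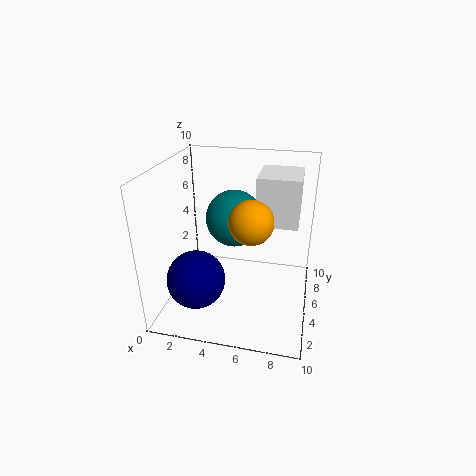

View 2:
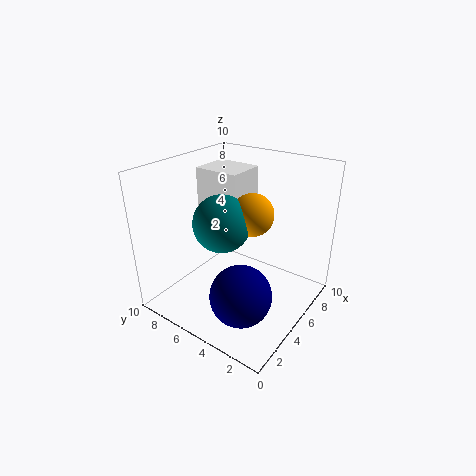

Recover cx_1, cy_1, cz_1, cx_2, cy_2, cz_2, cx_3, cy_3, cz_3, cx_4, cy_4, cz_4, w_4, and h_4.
cx_1 = 6; cy_1 = 4.5; cz_1 = 6.5; cx_2 = 2.5; cy_2 = 3; cz_2 = 2.5; cx_3 = 4.5; cy_3 = 6; cz_3 = 6; cx_4 = 6; cy_4 = 6; cz_4 = 5.5; w_4 = 3; h_4 = 3.5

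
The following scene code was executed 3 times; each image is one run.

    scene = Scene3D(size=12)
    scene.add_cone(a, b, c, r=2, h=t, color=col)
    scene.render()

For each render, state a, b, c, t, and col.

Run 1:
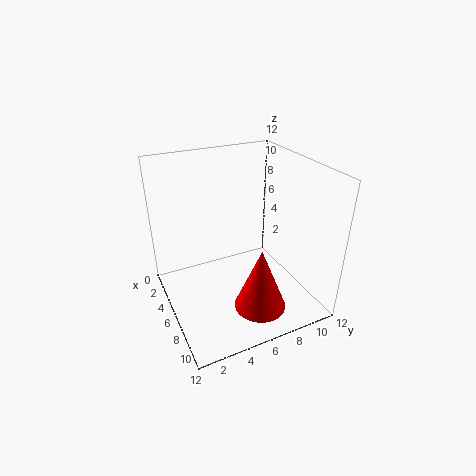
a = 10; b = 6; c = 2; t = 5; col = 'red'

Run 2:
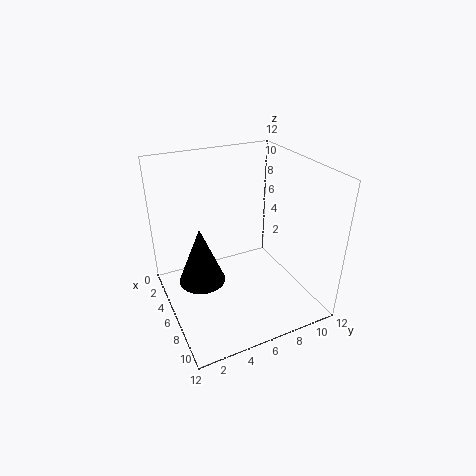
a = 5; b = 3; c = 2; t = 5; col = 'black'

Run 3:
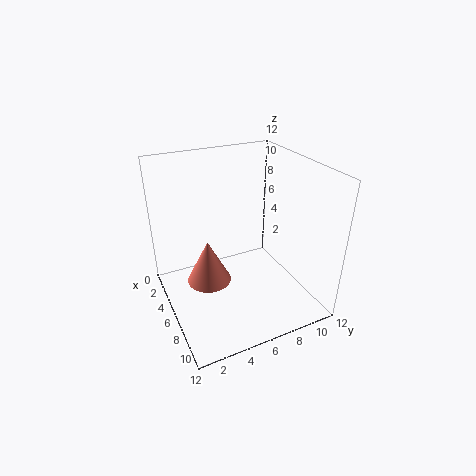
a = 4; b = 4; c = 1; t = 4; col = 'salmon'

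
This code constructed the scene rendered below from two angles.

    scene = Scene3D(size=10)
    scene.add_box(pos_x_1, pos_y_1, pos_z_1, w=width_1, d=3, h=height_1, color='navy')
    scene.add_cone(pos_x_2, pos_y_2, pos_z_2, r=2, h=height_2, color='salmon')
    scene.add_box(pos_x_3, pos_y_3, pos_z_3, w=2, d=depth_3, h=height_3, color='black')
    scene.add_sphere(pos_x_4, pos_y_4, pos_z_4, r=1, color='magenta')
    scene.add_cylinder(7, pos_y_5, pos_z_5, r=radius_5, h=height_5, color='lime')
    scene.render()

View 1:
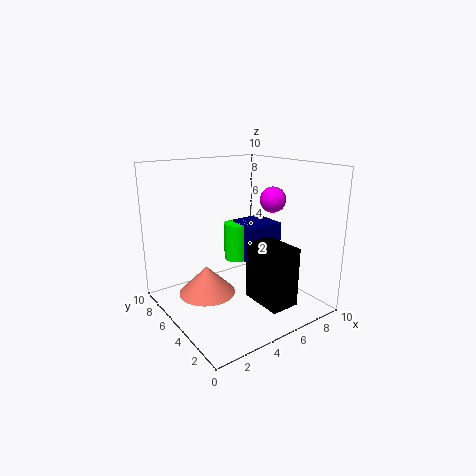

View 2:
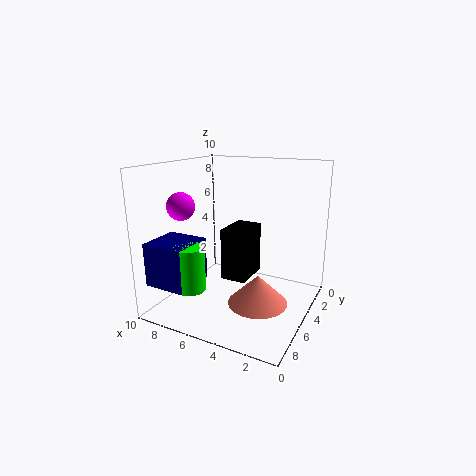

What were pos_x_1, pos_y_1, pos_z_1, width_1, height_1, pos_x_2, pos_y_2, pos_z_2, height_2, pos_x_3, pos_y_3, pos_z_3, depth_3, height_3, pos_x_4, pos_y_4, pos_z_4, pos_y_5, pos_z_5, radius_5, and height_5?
pos_x_1 = 7, pos_y_1 = 6, pos_z_1 = 2, width_1 = 3, height_1 = 3, pos_x_2 = 3, pos_y_2 = 6, pos_z_2 = 1, height_2 = 2, pos_x_3 = 5, pos_y_3 = 1, pos_z_3 = 1, depth_3 = 3, height_3 = 4, pos_x_4 = 9, pos_y_4 = 6, pos_z_4 = 7, pos_y_5 = 8, pos_z_5 = 2, radius_5 = 1, height_5 = 3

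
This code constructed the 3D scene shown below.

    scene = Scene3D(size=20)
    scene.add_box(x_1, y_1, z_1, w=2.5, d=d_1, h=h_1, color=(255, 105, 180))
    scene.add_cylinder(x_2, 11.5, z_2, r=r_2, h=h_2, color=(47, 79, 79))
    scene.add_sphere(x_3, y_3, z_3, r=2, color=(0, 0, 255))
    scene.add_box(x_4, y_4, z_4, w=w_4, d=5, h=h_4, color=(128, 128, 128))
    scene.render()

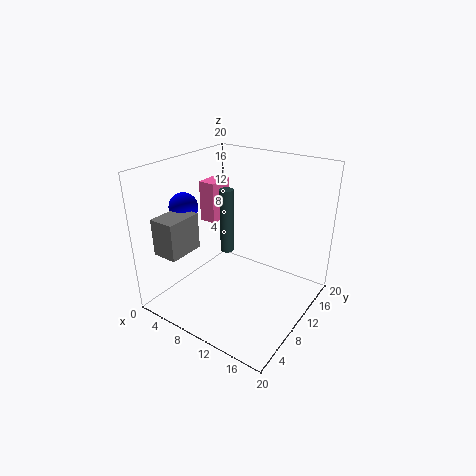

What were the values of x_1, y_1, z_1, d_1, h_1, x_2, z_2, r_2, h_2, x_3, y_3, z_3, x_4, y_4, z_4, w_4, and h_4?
x_1 = 2.5, y_1 = 11, z_1 = 10.5, d_1 = 4, h_1 = 6, x_2 = 7, z_2 = 6.5, r_2 = 1, h_2 = 9.5, x_3 = 3, y_3 = 7, z_3 = 14, x_4 = 2.5, y_4 = 1.5, z_4 = 9, w_4 = 3.5, h_4 = 5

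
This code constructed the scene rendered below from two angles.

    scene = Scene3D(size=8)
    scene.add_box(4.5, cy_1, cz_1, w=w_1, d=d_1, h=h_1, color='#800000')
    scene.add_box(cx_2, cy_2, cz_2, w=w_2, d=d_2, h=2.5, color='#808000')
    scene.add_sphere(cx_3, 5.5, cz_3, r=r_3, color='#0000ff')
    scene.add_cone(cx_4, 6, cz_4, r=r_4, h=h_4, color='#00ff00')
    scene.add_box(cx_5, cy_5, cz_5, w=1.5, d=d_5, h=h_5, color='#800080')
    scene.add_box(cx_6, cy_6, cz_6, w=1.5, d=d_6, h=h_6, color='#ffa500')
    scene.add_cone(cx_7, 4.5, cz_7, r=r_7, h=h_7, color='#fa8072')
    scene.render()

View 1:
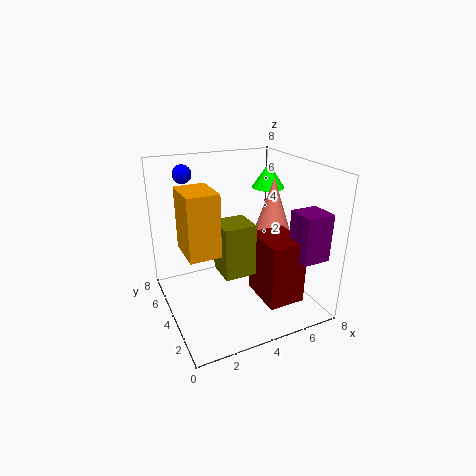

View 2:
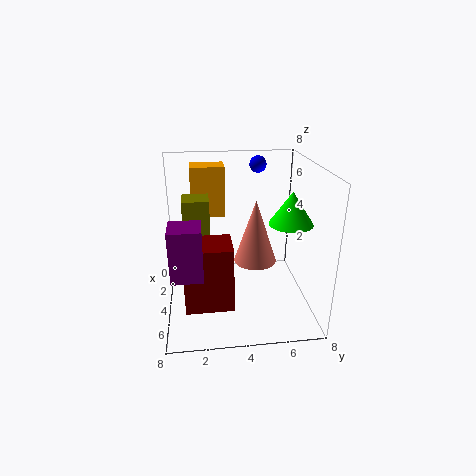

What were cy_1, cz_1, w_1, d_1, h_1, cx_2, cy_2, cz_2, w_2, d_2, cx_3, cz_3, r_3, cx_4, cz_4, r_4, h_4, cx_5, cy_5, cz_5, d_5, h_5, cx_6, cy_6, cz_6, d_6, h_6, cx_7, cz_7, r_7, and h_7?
cy_1 = 1, cz_1 = 1, w_1 = 2, d_1 = 2.5, h_1 = 3.5, cx_2 = 2, cy_2 = 1, cz_2 = 3.5, w_2 = 1.5, d_2 = 1.5, cx_3 = 1.5, cz_3 = 7.5, r_3 = 0.5, cx_4 = 7, cz_4 = 6, r_4 = 1, h_4 = 1.5, cx_5 = 6, cy_5 = 0.5, cz_5 = 3.5, d_5 = 1.5, h_5 = 2.5, cx_6 = 0.5, cy_6 = 1.5, cz_6 = 4.5, d_6 = 2, h_6 = 3, cx_7 = 6.5, cz_7 = 4, r_7 = 1, h_7 = 3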